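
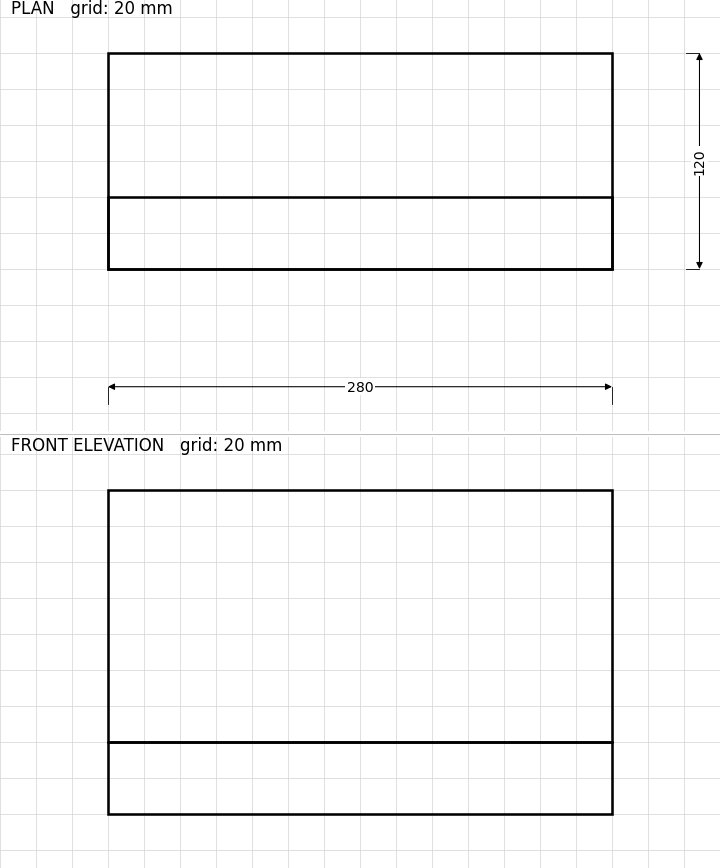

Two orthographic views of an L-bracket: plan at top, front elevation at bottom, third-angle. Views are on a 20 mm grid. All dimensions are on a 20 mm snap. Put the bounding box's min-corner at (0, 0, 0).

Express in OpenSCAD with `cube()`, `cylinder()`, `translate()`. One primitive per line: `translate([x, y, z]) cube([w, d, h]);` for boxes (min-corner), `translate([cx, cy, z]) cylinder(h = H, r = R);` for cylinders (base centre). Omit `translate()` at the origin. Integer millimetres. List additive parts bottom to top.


cube([280, 120, 40]);
translate([0, 0, 40]) cube([280, 40, 140]);


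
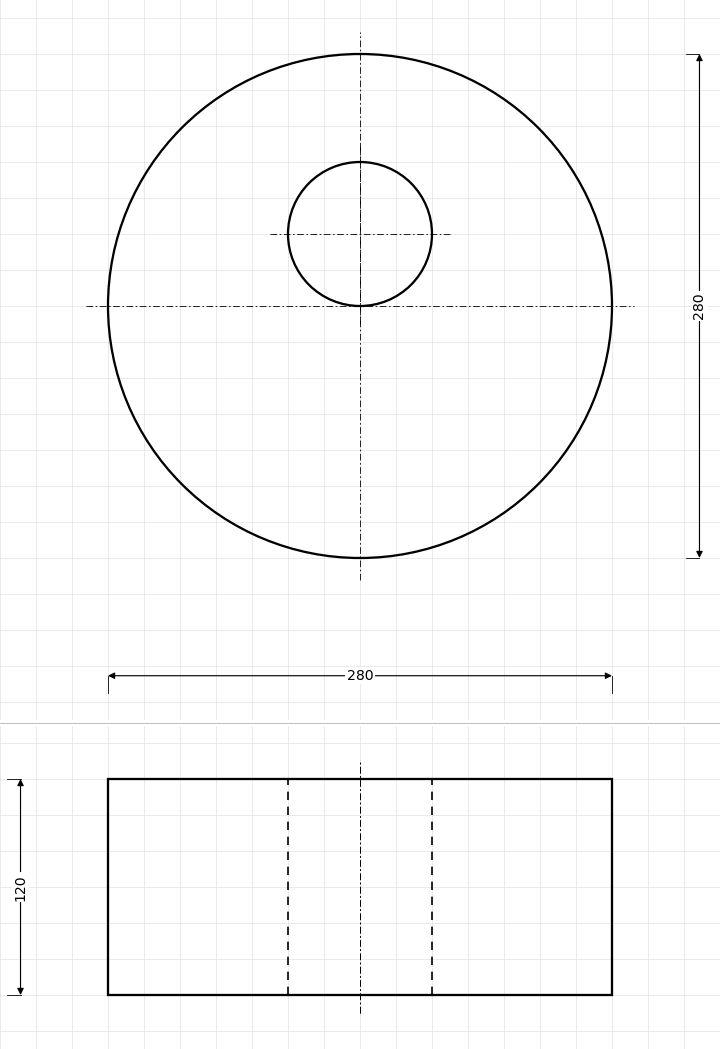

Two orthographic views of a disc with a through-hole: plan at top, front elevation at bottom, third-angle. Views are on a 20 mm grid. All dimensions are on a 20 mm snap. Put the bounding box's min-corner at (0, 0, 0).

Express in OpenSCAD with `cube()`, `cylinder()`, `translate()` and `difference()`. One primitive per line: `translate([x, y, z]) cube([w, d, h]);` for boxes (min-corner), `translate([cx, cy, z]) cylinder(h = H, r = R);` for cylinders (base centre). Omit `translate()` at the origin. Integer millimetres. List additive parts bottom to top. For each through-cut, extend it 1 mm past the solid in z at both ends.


difference() {
  translate([140, 140, 0]) cylinder(h = 120, r = 140);
  translate([140, 180, -1]) cylinder(h = 122, r = 40);
}


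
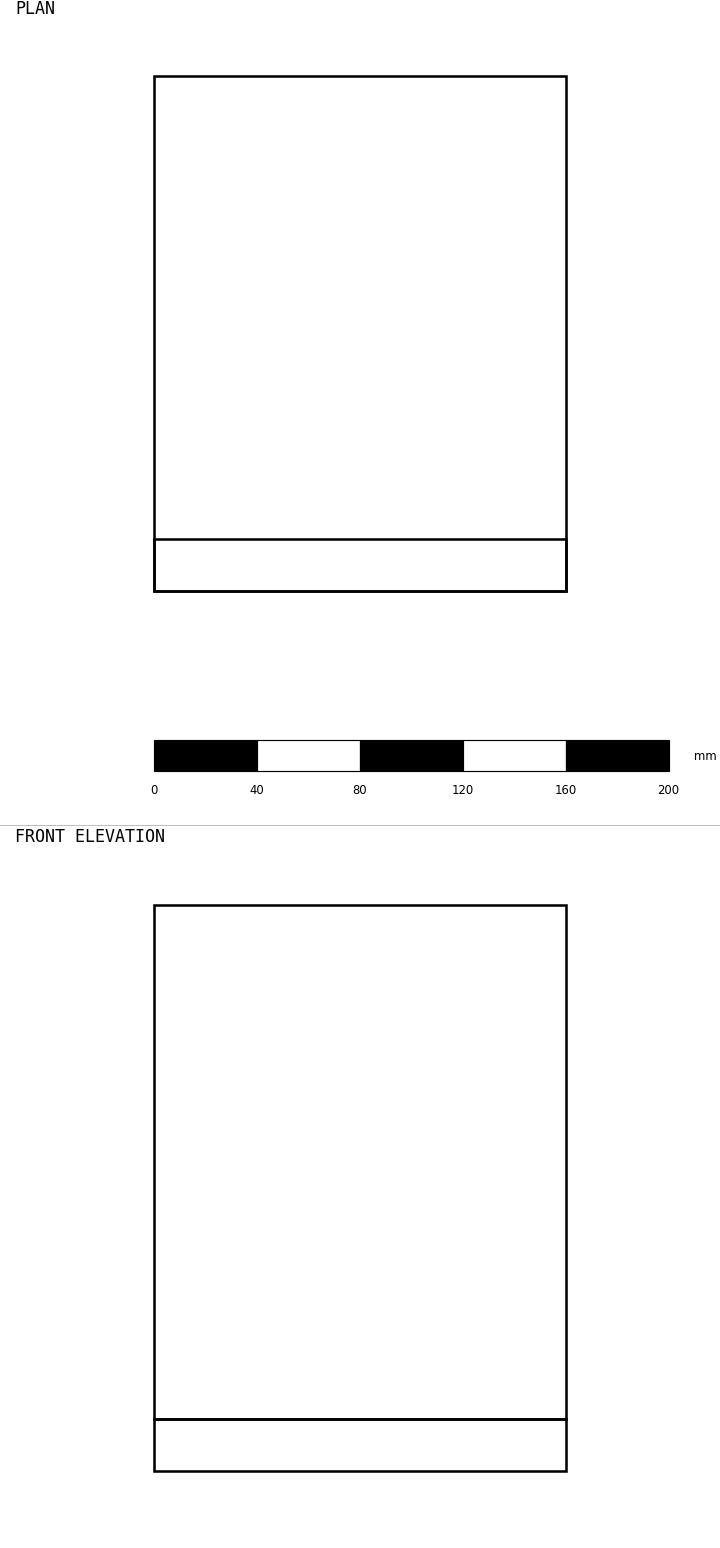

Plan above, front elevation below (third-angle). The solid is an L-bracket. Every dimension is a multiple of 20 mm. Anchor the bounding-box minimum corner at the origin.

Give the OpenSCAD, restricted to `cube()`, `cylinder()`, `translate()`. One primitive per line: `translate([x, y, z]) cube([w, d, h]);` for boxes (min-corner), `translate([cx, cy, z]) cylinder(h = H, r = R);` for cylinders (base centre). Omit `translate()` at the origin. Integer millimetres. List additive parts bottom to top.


cube([160, 200, 20]);
translate([0, 0, 20]) cube([160, 20, 200]);


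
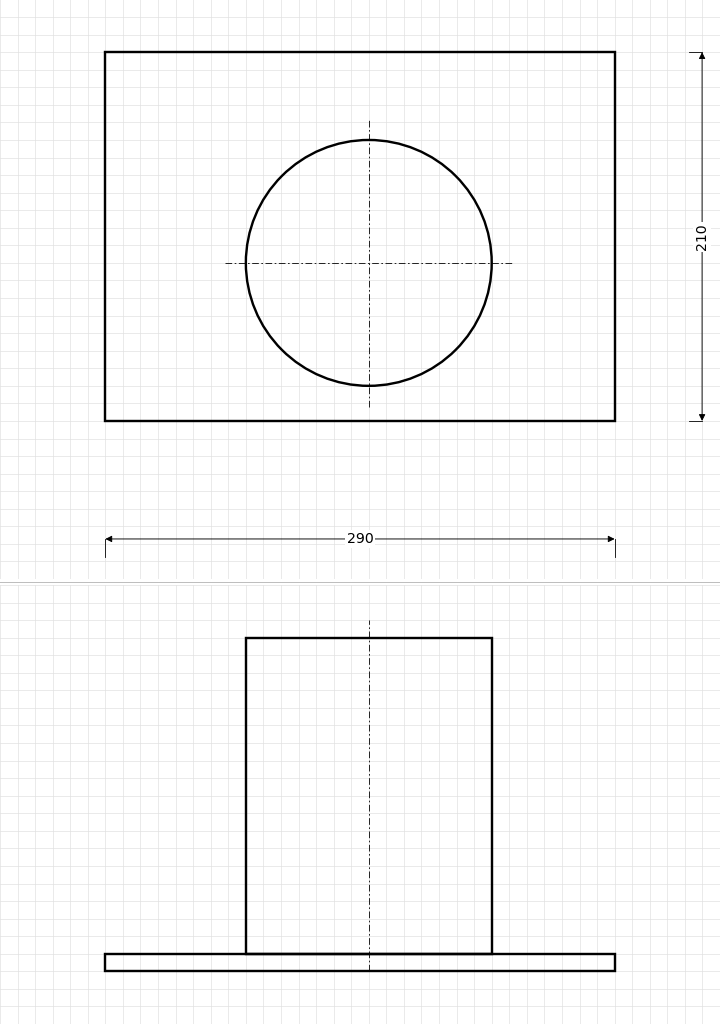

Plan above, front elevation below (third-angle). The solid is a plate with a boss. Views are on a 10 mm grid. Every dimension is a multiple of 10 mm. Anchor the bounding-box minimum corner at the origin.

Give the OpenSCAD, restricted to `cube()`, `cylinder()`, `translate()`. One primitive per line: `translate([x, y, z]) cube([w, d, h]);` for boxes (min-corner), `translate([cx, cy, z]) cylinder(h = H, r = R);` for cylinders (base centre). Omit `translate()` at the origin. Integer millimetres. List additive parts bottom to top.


cube([290, 210, 10]);
translate([150, 90, 10]) cylinder(h = 180, r = 70);


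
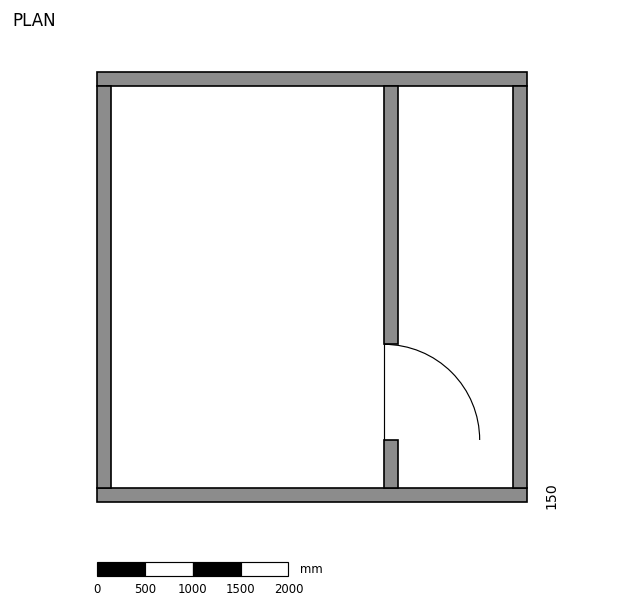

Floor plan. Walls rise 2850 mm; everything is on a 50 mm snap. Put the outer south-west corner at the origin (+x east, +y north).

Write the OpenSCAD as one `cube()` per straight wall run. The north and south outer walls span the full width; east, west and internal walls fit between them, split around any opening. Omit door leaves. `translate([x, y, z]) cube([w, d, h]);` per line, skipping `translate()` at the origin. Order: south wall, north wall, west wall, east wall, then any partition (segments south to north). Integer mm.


cube([4500, 150, 2850]);
translate([0, 4350, 0]) cube([4500, 150, 2850]);
translate([0, 150, 0]) cube([150, 4200, 2850]);
translate([4350, 150, 0]) cube([150, 4200, 2850]);
translate([3000, 150, 0]) cube([150, 500, 2850]);
translate([3000, 1650, 0]) cube([150, 2700, 2850]);


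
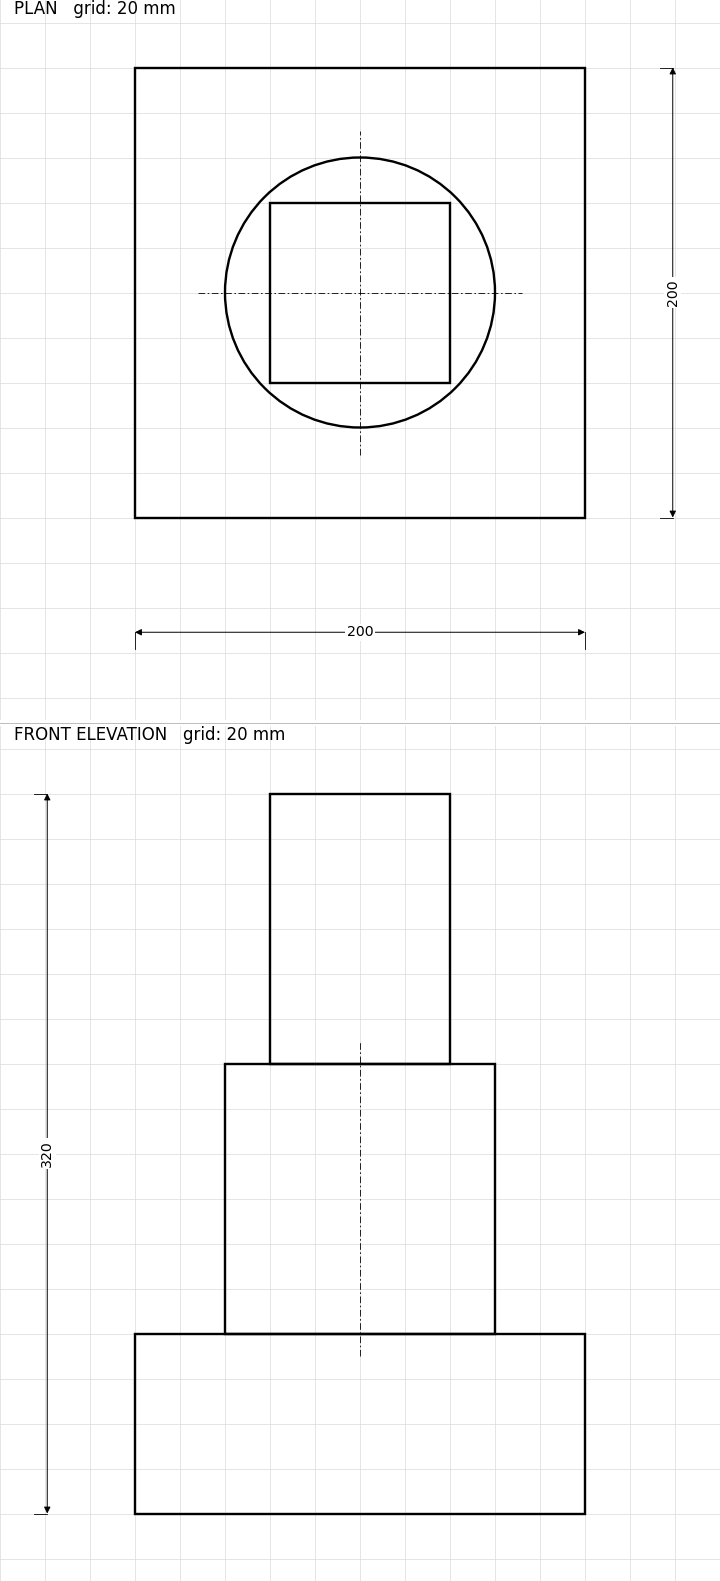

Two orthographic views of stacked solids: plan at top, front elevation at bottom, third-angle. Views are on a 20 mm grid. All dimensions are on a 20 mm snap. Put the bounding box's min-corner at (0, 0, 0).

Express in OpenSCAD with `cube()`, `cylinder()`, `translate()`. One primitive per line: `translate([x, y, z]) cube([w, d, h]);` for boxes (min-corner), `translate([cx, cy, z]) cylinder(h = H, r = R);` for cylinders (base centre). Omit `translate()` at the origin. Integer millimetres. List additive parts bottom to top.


cube([200, 200, 80]);
translate([100, 100, 80]) cylinder(h = 120, r = 60);
translate([60, 60, 200]) cube([80, 80, 120]);


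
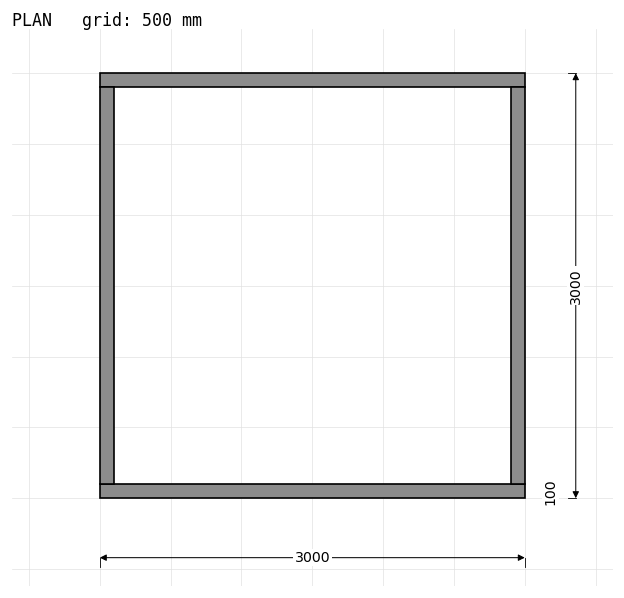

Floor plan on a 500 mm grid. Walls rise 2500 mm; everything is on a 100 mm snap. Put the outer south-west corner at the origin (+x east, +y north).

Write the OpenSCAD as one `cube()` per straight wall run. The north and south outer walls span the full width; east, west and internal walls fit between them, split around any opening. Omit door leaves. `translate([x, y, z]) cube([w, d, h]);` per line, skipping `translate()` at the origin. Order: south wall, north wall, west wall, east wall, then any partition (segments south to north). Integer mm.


cube([3000, 100, 2500]);
translate([0, 2900, 0]) cube([3000, 100, 2500]);
translate([0, 100, 0]) cube([100, 2800, 2500]);
translate([2900, 100, 0]) cube([100, 2800, 2500]);


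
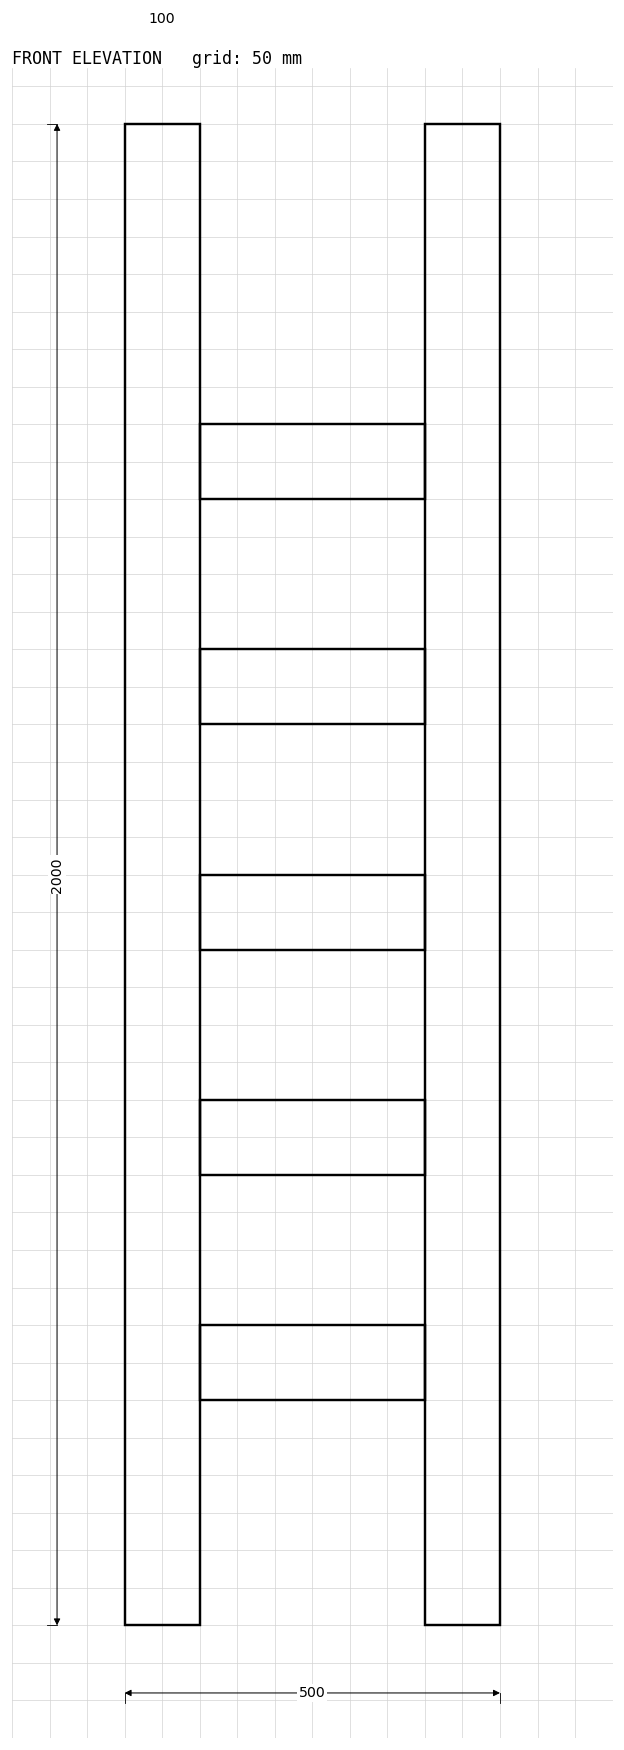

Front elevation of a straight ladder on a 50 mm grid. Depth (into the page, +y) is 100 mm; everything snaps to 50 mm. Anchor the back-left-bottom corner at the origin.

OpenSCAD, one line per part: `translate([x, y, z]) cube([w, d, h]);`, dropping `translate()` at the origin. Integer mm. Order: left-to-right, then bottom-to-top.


cube([100, 100, 2000]);
translate([100, 0, 300]) cube([300, 100, 100]);
translate([100, 0, 600]) cube([300, 100, 100]);
translate([100, 0, 900]) cube([300, 100, 100]);
translate([100, 0, 1200]) cube([300, 100, 100]);
translate([100, 0, 1500]) cube([300, 100, 100]);
translate([400, 0, 0]) cube([100, 100, 2000]);


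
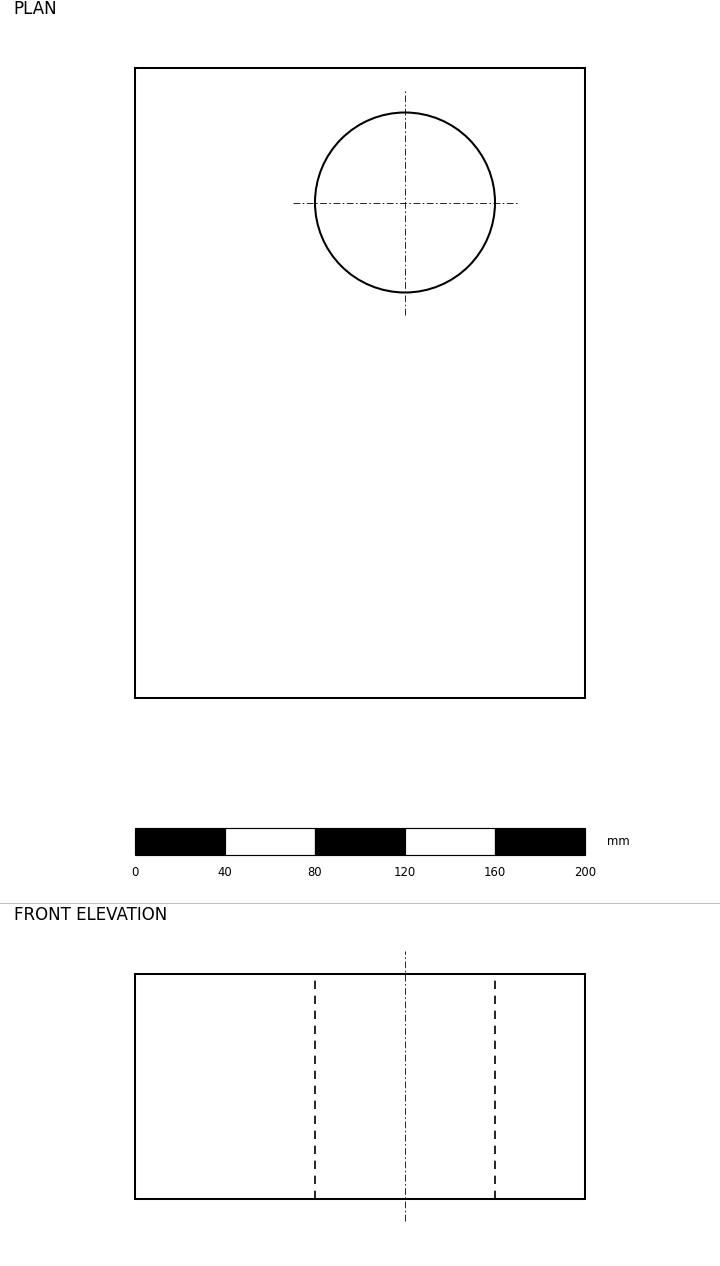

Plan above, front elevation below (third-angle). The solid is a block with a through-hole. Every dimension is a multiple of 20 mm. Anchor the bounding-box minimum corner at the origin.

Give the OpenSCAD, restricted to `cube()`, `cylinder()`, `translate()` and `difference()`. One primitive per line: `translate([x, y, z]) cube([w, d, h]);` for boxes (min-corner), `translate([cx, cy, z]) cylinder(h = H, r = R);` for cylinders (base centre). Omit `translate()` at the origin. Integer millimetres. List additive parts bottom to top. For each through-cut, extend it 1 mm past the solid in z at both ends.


difference() {
  cube([200, 280, 100]);
  translate([120, 220, -1]) cylinder(h = 102, r = 40);
}


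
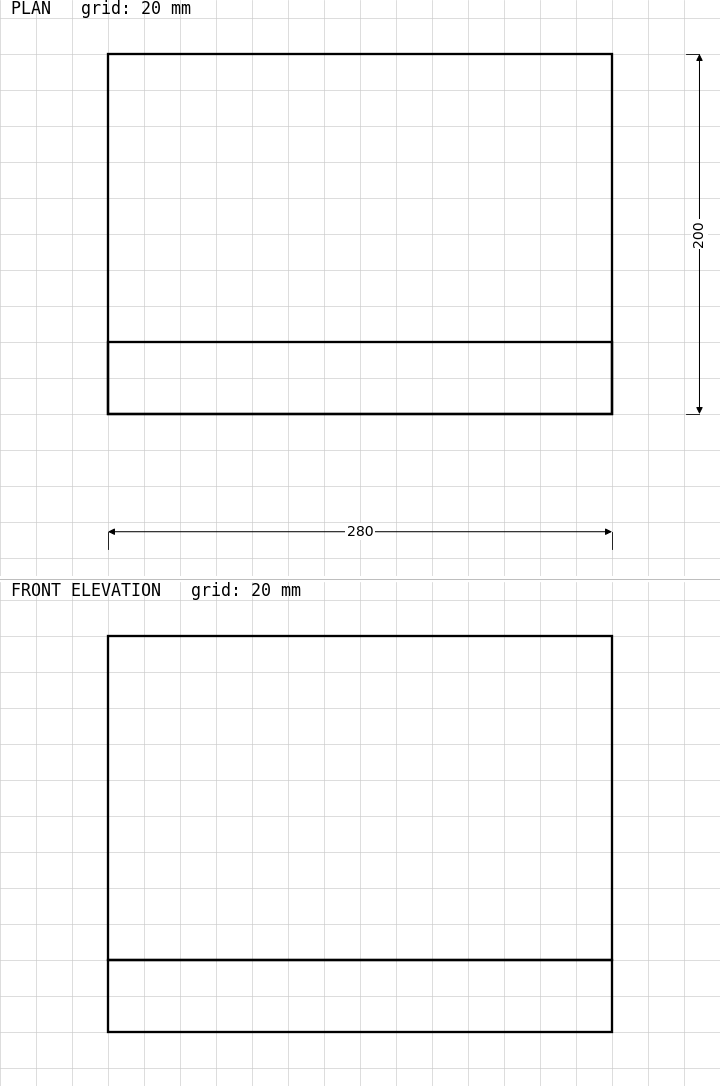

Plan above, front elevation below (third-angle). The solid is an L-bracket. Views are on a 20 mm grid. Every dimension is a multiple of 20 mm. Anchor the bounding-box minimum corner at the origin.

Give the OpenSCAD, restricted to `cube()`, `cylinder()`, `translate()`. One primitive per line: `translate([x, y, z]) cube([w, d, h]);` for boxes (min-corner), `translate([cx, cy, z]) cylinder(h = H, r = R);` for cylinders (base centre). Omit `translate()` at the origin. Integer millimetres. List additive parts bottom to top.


cube([280, 200, 40]);
translate([0, 0, 40]) cube([280, 40, 180]);


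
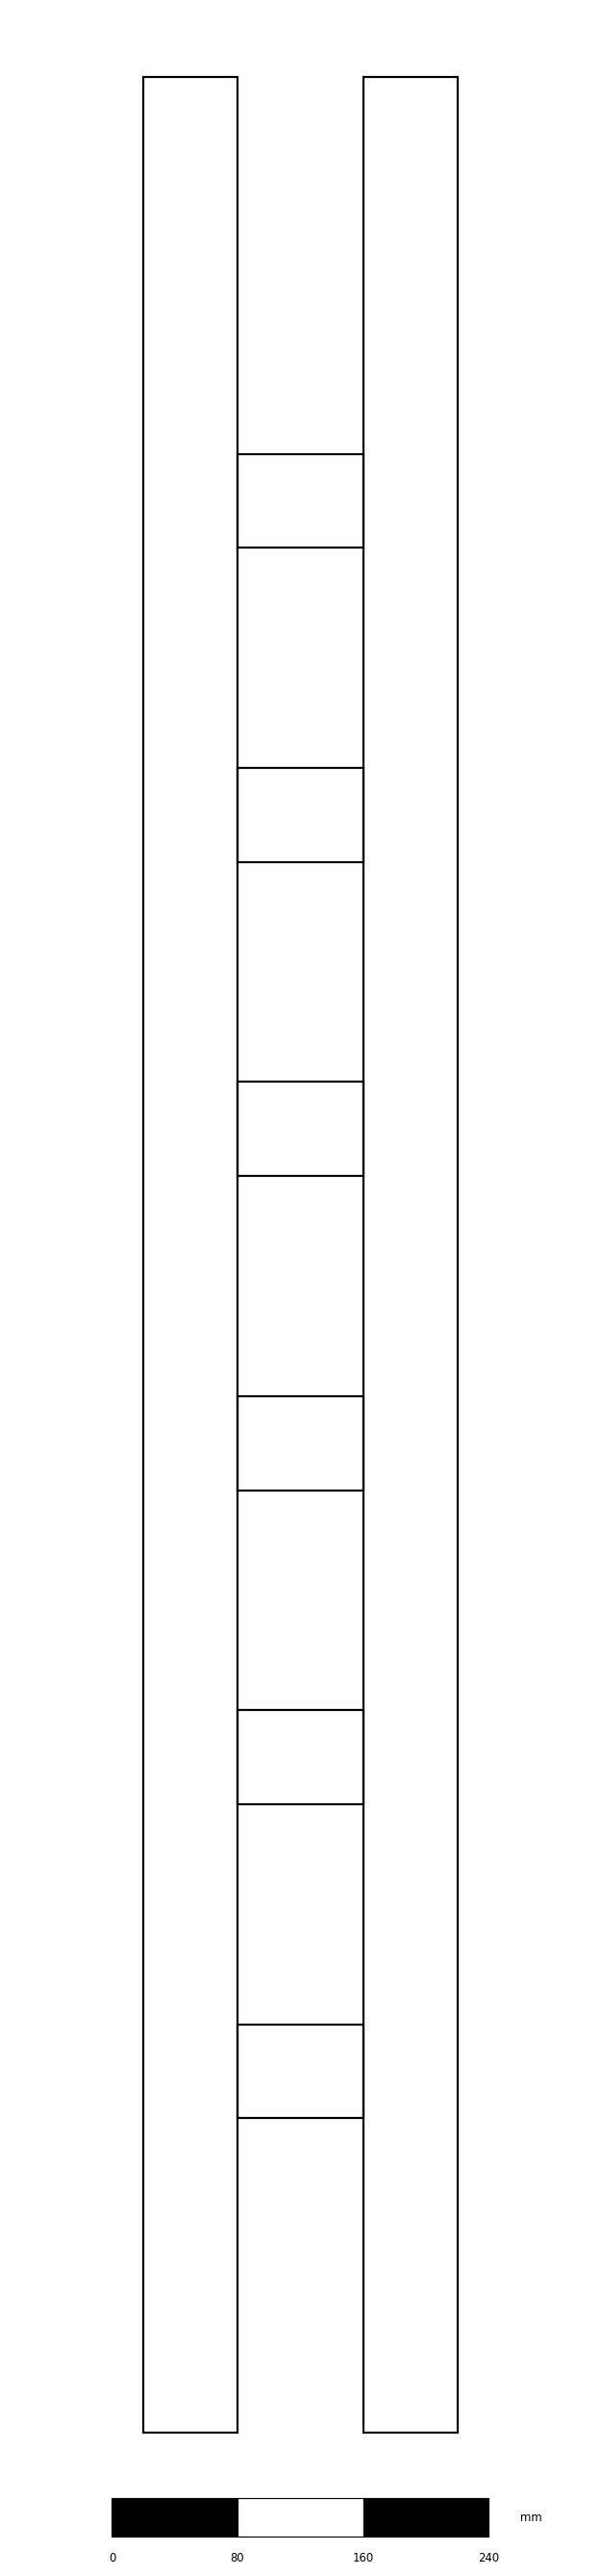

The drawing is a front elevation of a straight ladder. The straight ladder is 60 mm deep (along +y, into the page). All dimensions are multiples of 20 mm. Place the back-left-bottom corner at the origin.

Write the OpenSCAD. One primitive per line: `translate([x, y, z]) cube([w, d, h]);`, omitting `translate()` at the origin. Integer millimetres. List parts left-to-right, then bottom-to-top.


cube([60, 60, 1500]);
translate([60, 0, 200]) cube([80, 60, 60]);
translate([60, 0, 400]) cube([80, 60, 60]);
translate([60, 0, 600]) cube([80, 60, 60]);
translate([60, 0, 800]) cube([80, 60, 60]);
translate([60, 0, 1000]) cube([80, 60, 60]);
translate([60, 0, 1200]) cube([80, 60, 60]);
translate([140, 0, 0]) cube([60, 60, 1500]);


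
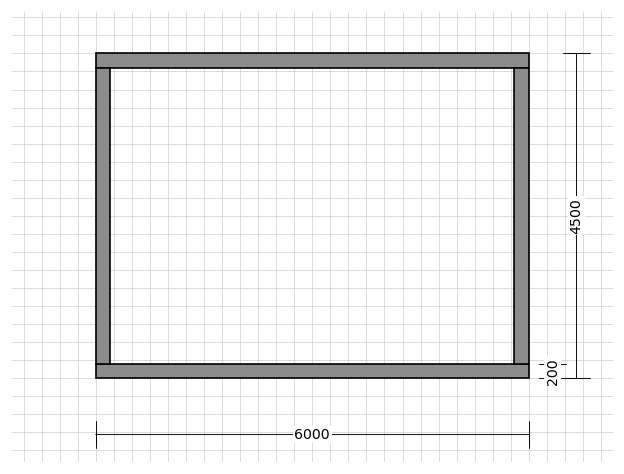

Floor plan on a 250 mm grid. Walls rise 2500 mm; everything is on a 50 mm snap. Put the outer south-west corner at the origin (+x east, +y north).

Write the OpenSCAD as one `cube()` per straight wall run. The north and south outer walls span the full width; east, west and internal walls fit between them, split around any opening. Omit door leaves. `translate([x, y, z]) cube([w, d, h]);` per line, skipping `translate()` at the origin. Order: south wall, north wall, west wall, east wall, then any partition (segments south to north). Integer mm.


cube([6000, 200, 2500]);
translate([0, 4300, 0]) cube([6000, 200, 2500]);
translate([0, 200, 0]) cube([200, 4100, 2500]);
translate([5800, 200, 0]) cube([200, 4100, 2500]);


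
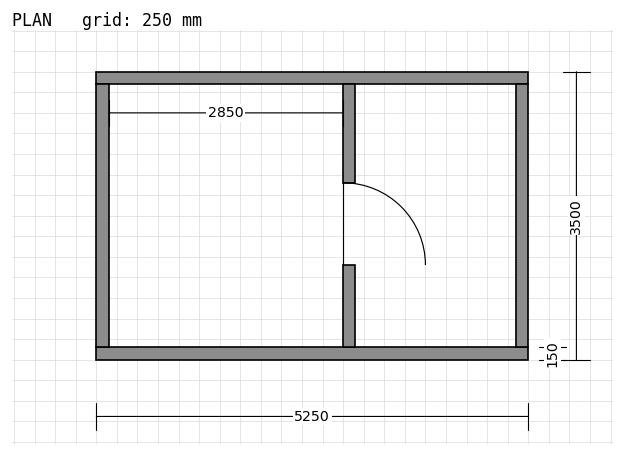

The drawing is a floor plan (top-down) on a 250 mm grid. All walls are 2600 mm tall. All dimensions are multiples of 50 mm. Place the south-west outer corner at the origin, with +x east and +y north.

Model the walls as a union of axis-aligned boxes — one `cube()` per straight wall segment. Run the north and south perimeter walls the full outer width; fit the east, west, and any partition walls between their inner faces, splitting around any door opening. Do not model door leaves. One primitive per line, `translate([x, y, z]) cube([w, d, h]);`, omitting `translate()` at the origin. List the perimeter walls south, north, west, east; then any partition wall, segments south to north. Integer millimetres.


cube([5250, 150, 2600]);
translate([0, 3350, 0]) cube([5250, 150, 2600]);
translate([0, 150, 0]) cube([150, 3200, 2600]);
translate([5100, 150, 0]) cube([150, 3200, 2600]);
translate([3000, 150, 0]) cube([150, 1000, 2600]);
translate([3000, 2150, 0]) cube([150, 1200, 2600]);


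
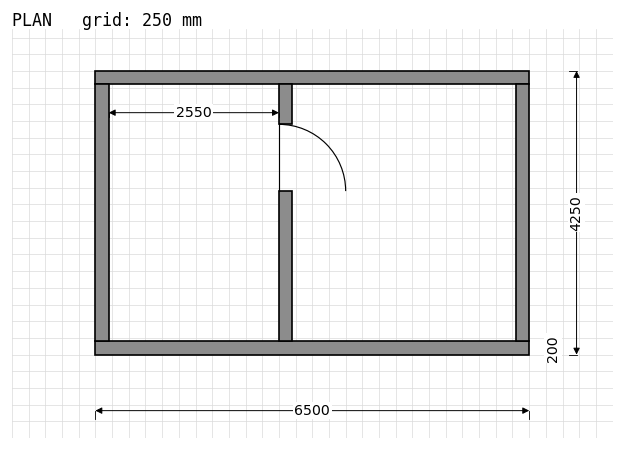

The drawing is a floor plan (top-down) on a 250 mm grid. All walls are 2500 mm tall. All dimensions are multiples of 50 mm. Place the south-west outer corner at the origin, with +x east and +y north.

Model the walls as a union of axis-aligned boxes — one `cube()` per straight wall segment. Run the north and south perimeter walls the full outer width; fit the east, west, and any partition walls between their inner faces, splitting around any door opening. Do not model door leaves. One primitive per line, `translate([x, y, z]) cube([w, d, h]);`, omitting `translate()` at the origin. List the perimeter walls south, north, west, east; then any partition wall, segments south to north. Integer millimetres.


cube([6500, 200, 2500]);
translate([0, 4050, 0]) cube([6500, 200, 2500]);
translate([0, 200, 0]) cube([200, 3850, 2500]);
translate([6300, 200, 0]) cube([200, 3850, 2500]);
translate([2750, 200, 0]) cube([200, 2250, 2500]);
translate([2750, 3450, 0]) cube([200, 600, 2500]);


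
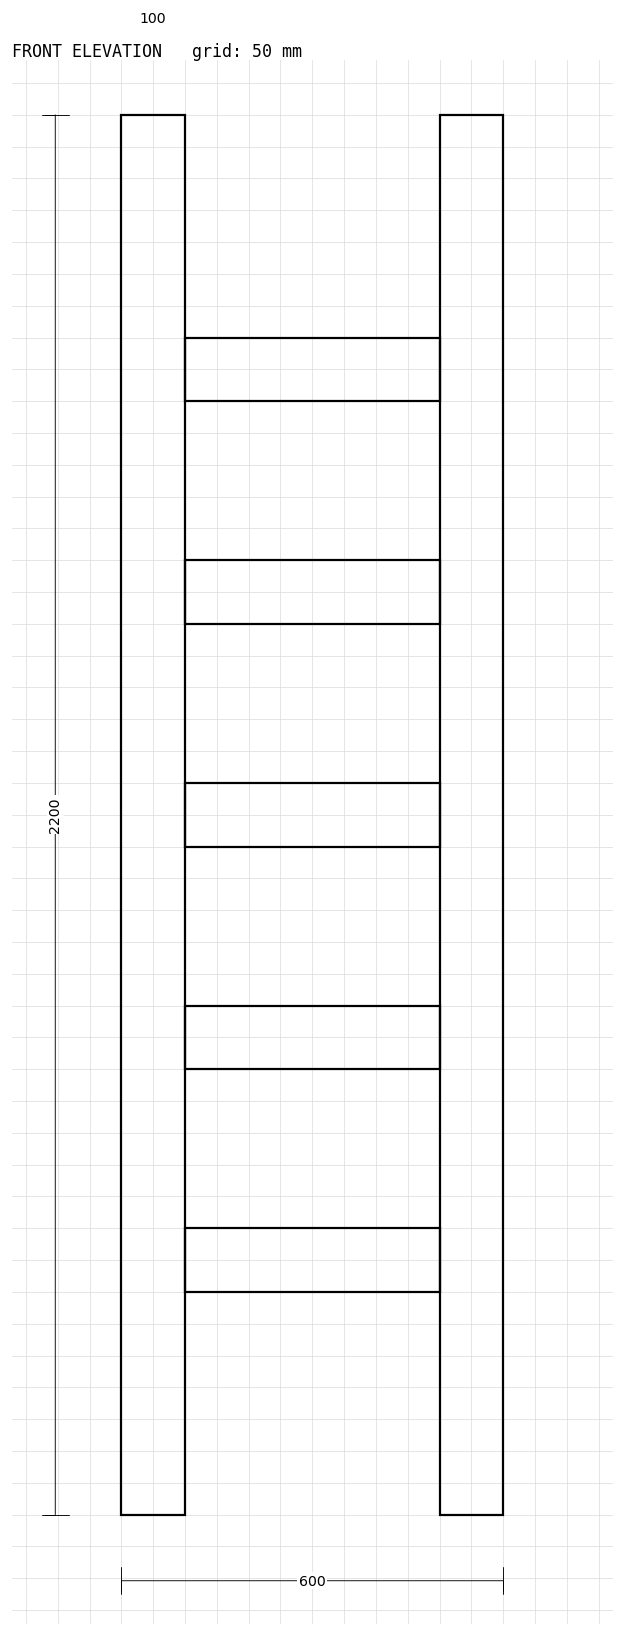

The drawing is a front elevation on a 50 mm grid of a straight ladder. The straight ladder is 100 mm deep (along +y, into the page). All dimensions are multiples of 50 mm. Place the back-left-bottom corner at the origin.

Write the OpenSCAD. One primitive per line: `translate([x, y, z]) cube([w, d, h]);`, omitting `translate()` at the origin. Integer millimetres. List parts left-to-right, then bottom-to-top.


cube([100, 100, 2200]);
translate([100, 0, 350]) cube([400, 100, 100]);
translate([100, 0, 700]) cube([400, 100, 100]);
translate([100, 0, 1050]) cube([400, 100, 100]);
translate([100, 0, 1400]) cube([400, 100, 100]);
translate([100, 0, 1750]) cube([400, 100, 100]);
translate([500, 0, 0]) cube([100, 100, 2200]);


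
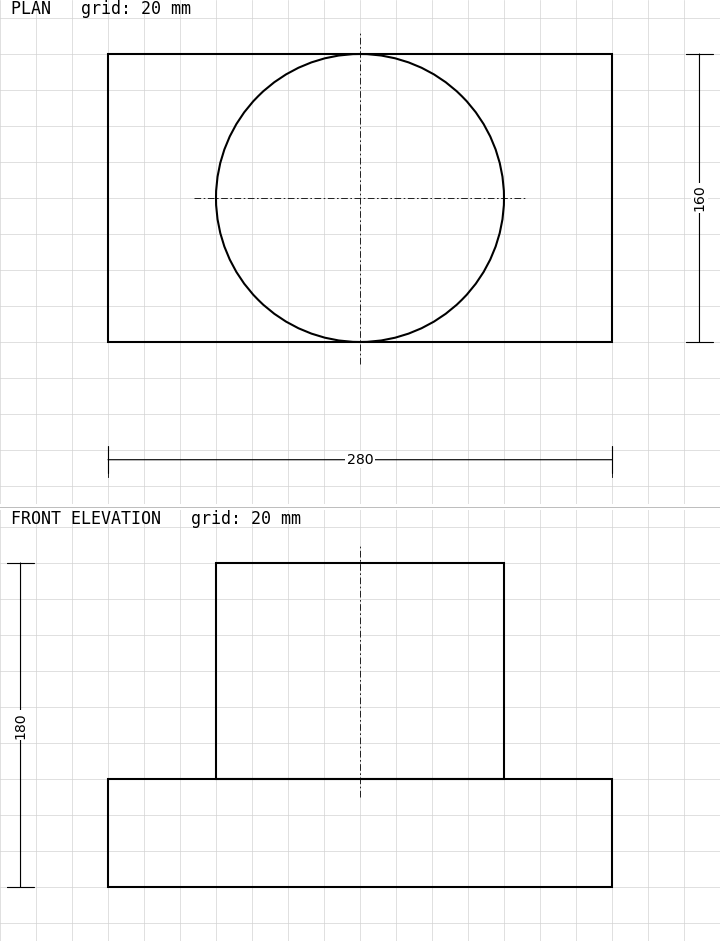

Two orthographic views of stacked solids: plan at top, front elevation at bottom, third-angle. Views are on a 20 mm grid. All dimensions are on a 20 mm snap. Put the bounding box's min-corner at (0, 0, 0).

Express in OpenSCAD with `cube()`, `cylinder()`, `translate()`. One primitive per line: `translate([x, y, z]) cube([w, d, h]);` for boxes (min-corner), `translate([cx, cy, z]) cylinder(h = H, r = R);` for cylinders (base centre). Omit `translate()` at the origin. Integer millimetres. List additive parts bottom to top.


cube([280, 160, 60]);
translate([140, 80, 60]) cylinder(h = 120, r = 80);


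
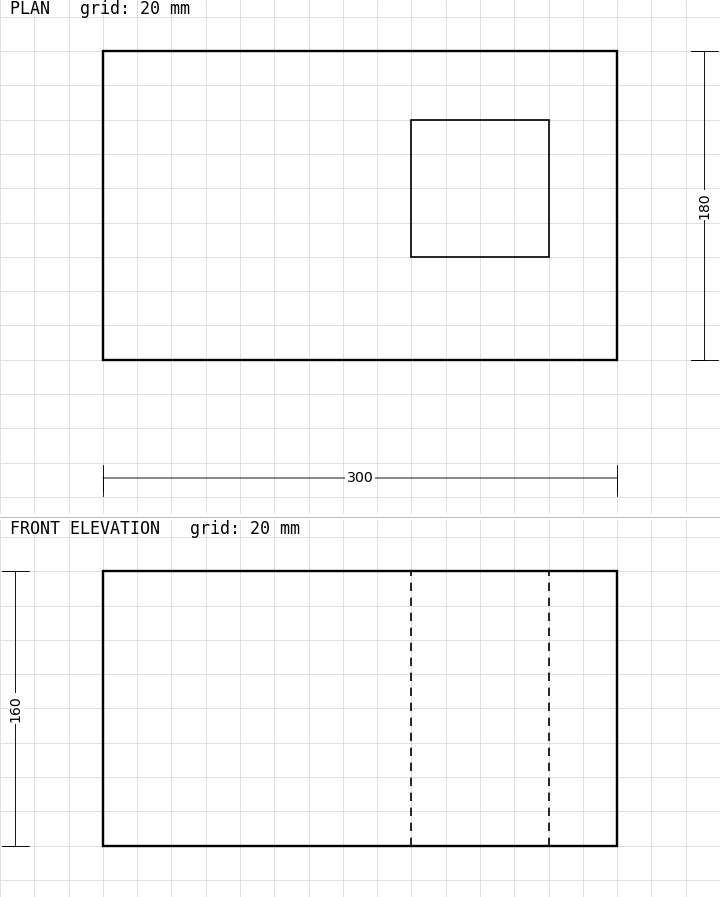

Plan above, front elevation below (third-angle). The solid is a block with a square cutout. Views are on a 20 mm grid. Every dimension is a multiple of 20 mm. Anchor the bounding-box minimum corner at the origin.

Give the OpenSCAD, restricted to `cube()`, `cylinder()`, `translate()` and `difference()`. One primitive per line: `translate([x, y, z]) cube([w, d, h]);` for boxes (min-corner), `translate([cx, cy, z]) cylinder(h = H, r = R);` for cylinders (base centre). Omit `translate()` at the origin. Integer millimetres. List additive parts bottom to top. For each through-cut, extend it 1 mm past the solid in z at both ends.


difference() {
  cube([300, 180, 160]);
  translate([180, 60, -1]) cube([80, 80, 162]);
}


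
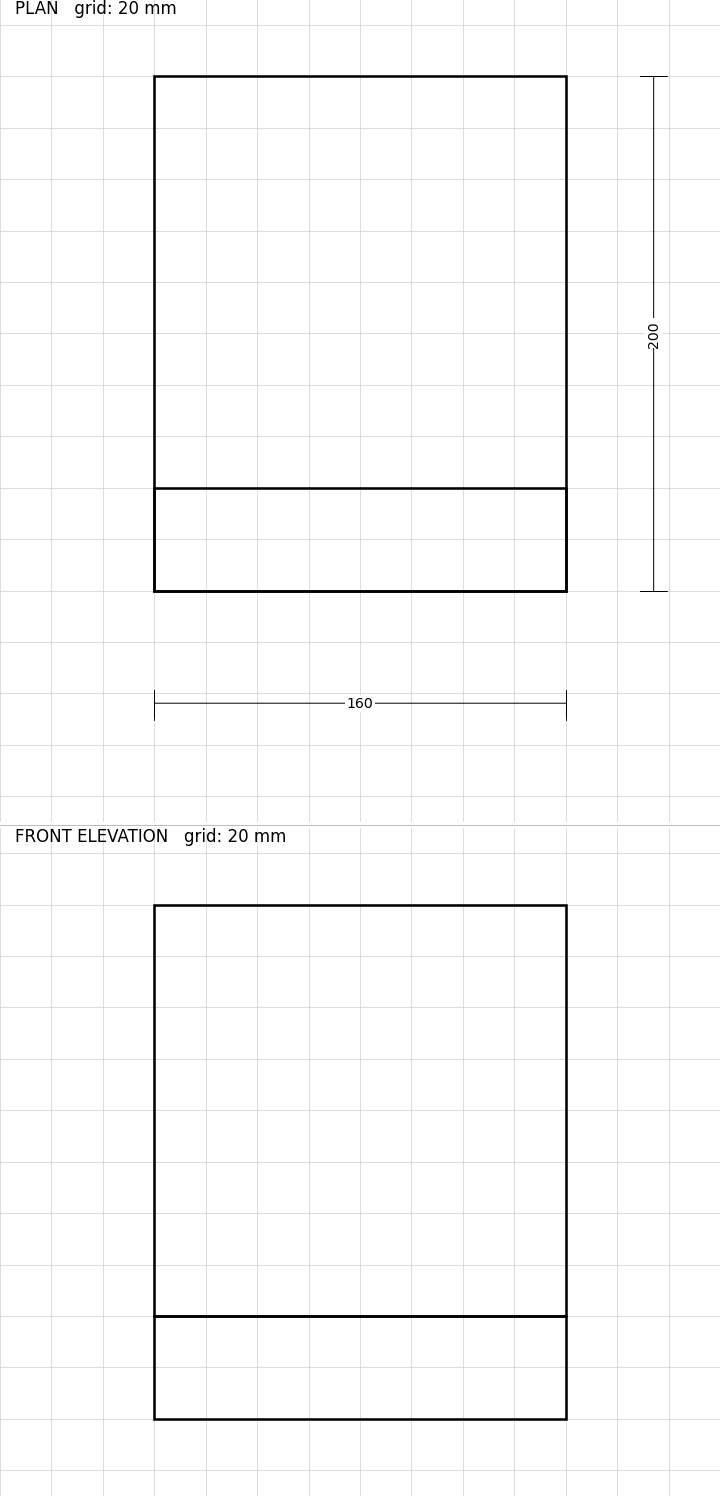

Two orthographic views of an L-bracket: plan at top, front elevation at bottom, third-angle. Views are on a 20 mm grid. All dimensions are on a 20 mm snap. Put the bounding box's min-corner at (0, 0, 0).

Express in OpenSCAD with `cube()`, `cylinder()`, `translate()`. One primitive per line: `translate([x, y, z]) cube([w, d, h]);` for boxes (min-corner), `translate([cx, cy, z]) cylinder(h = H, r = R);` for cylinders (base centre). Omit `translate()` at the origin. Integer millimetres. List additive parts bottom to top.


cube([160, 200, 40]);
translate([0, 0, 40]) cube([160, 40, 160]);


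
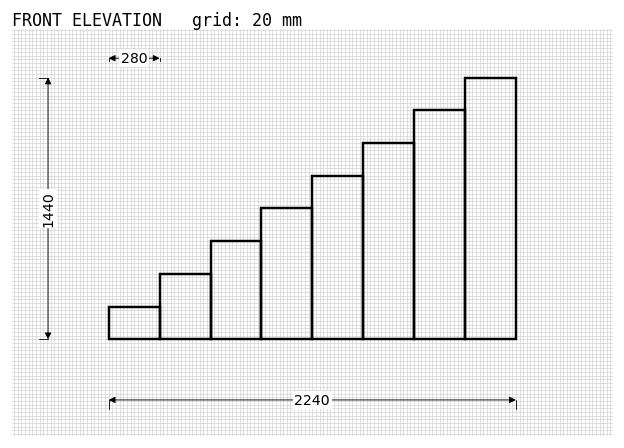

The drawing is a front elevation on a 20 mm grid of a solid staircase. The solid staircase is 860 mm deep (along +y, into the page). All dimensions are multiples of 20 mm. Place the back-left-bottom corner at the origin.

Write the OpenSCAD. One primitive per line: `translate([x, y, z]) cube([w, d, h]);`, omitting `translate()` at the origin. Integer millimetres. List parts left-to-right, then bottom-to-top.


cube([280, 860, 180]);
translate([280, 0, 0]) cube([280, 860, 360]);
translate([560, 0, 0]) cube([280, 860, 540]);
translate([840, 0, 0]) cube([280, 860, 720]);
translate([1120, 0, 0]) cube([280, 860, 900]);
translate([1400, 0, 0]) cube([280, 860, 1080]);
translate([1680, 0, 0]) cube([280, 860, 1260]);
translate([1960, 0, 0]) cube([280, 860, 1440]);


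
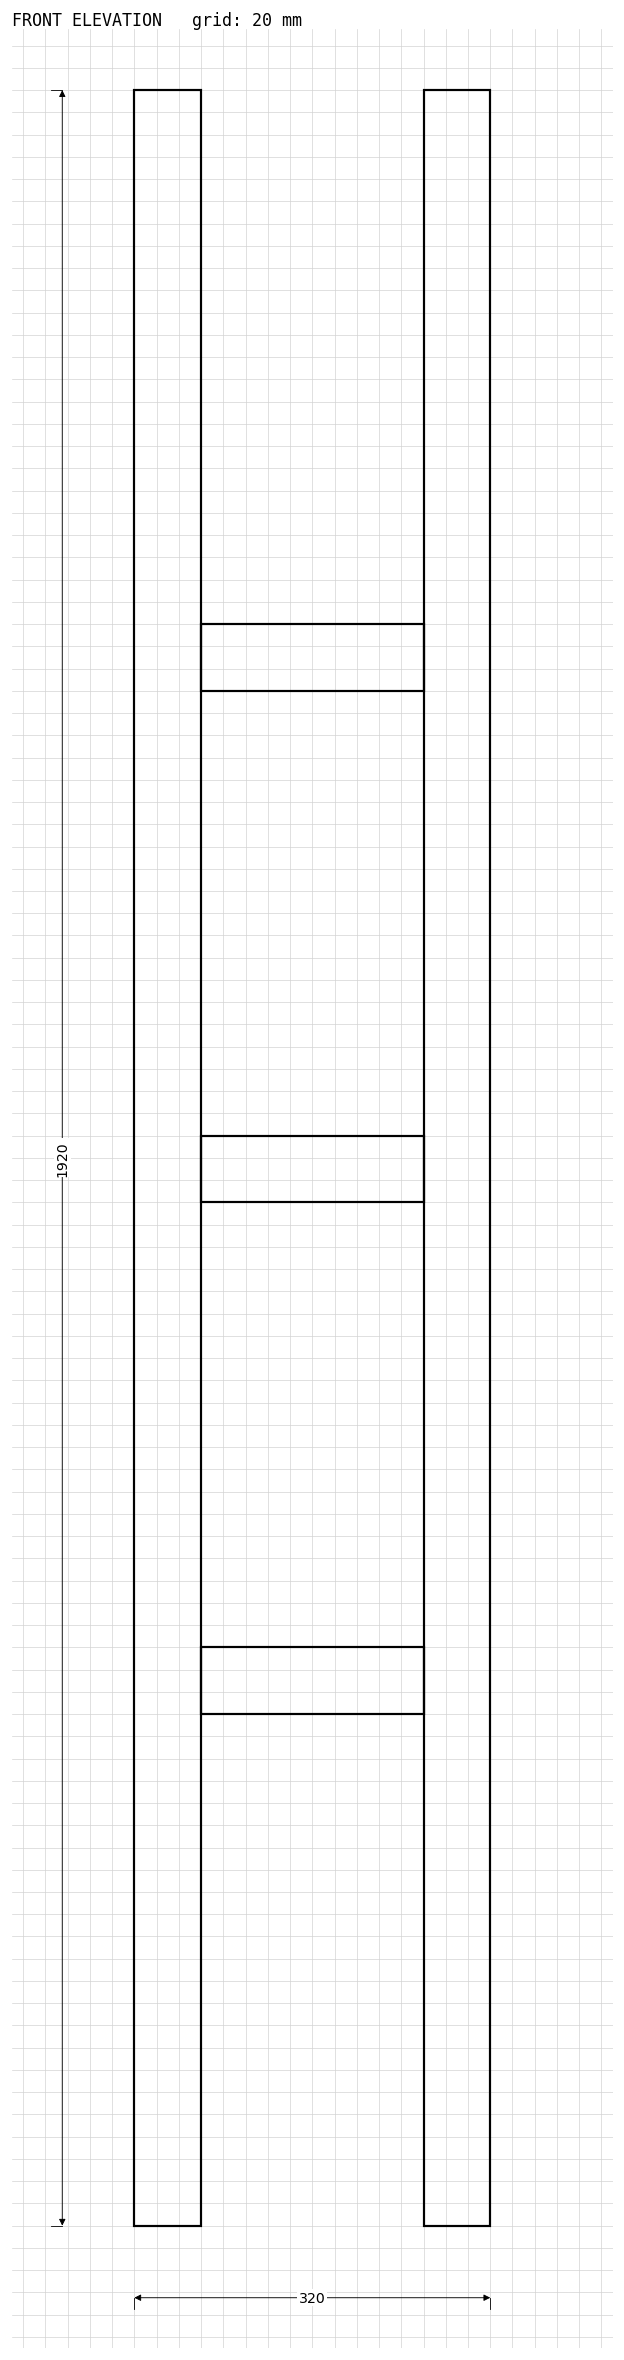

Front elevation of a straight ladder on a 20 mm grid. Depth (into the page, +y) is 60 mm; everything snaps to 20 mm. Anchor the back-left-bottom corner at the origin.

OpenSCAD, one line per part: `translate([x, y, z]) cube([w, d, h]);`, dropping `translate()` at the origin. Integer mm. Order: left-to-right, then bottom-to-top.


cube([60, 60, 1920]);
translate([60, 0, 460]) cube([200, 60, 60]);
translate([60, 0, 920]) cube([200, 60, 60]);
translate([60, 0, 1380]) cube([200, 60, 60]);
translate([260, 0, 0]) cube([60, 60, 1920]);


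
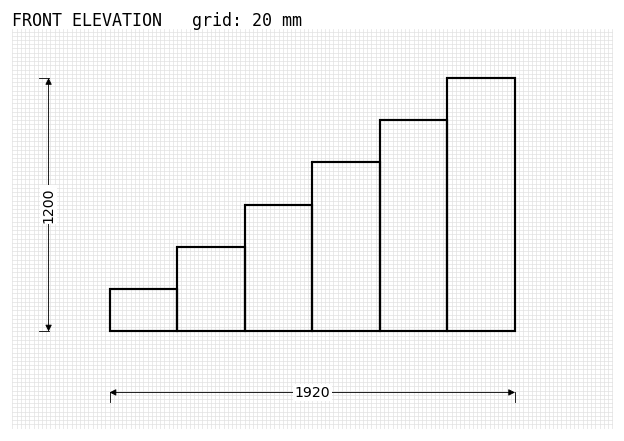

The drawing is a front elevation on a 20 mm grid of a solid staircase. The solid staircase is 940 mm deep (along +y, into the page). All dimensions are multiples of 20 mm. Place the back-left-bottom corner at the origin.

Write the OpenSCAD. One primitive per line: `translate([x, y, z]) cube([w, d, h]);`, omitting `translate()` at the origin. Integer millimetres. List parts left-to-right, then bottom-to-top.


cube([320, 940, 200]);
translate([320, 0, 0]) cube([320, 940, 400]);
translate([640, 0, 0]) cube([320, 940, 600]);
translate([960, 0, 0]) cube([320, 940, 800]);
translate([1280, 0, 0]) cube([320, 940, 1000]);
translate([1600, 0, 0]) cube([320, 940, 1200]);


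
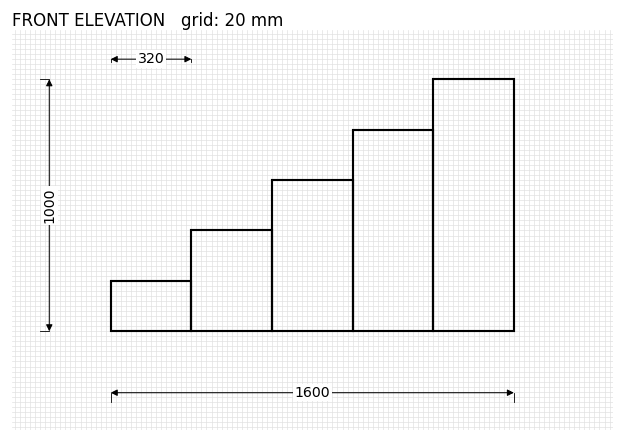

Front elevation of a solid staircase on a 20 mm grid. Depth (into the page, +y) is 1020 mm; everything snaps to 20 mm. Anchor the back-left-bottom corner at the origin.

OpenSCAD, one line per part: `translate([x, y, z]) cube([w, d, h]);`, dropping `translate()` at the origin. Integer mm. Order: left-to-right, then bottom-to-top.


cube([320, 1020, 200]);
translate([320, 0, 0]) cube([320, 1020, 400]);
translate([640, 0, 0]) cube([320, 1020, 600]);
translate([960, 0, 0]) cube([320, 1020, 800]);
translate([1280, 0, 0]) cube([320, 1020, 1000]);


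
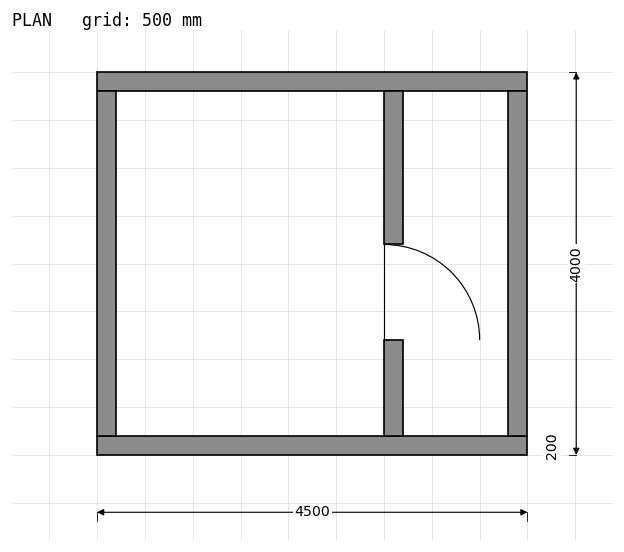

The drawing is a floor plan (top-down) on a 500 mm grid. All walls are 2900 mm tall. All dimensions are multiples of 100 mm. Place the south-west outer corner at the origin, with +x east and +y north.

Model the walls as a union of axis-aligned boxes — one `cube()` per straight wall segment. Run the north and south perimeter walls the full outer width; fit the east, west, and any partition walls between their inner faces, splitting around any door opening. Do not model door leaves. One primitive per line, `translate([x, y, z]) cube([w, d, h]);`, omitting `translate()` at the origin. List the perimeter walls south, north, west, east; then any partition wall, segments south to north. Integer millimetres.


cube([4500, 200, 2900]);
translate([0, 3800, 0]) cube([4500, 200, 2900]);
translate([0, 200, 0]) cube([200, 3600, 2900]);
translate([4300, 200, 0]) cube([200, 3600, 2900]);
translate([3000, 200, 0]) cube([200, 1000, 2900]);
translate([3000, 2200, 0]) cube([200, 1600, 2900]);


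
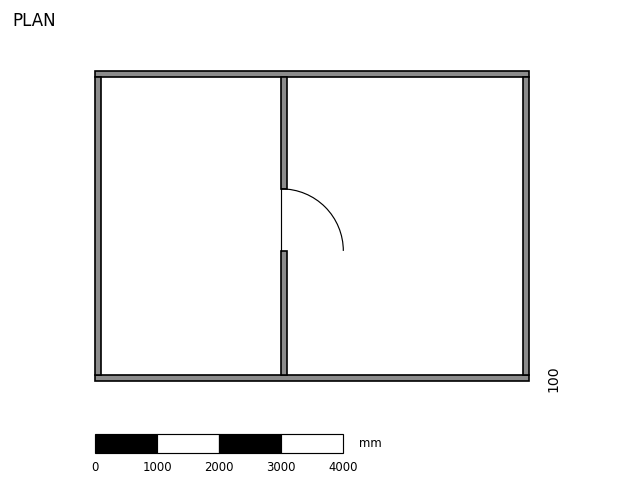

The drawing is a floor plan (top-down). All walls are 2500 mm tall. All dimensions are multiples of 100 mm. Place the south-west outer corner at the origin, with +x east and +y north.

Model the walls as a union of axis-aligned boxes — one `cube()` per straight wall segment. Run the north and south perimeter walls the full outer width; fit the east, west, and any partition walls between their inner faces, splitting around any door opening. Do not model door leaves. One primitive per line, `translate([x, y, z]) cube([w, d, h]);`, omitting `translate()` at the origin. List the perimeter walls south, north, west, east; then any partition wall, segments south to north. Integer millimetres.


cube([7000, 100, 2500]);
translate([0, 4900, 0]) cube([7000, 100, 2500]);
translate([0, 100, 0]) cube([100, 4800, 2500]);
translate([6900, 100, 0]) cube([100, 4800, 2500]);
translate([3000, 100, 0]) cube([100, 2000, 2500]);
translate([3000, 3100, 0]) cube([100, 1800, 2500]);


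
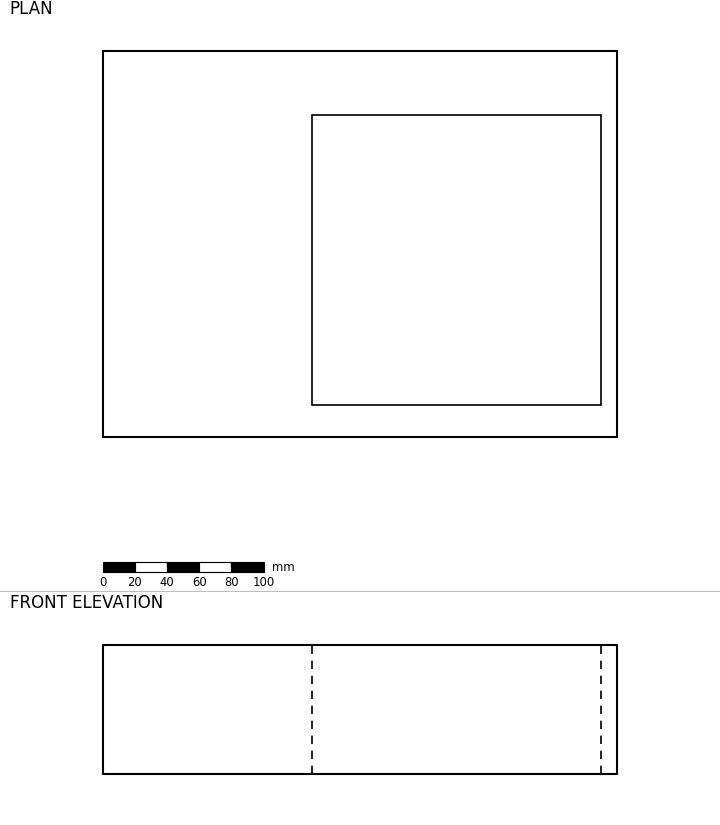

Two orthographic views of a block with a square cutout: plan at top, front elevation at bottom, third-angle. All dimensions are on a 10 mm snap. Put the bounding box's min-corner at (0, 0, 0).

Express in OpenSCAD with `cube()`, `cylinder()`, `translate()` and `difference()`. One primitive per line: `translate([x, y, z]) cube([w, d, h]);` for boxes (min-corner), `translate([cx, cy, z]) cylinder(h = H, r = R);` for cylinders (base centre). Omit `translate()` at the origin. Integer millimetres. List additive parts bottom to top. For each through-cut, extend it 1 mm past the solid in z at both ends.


difference() {
  cube([320, 240, 80]);
  translate([130, 20, -1]) cube([180, 180, 82]);
}


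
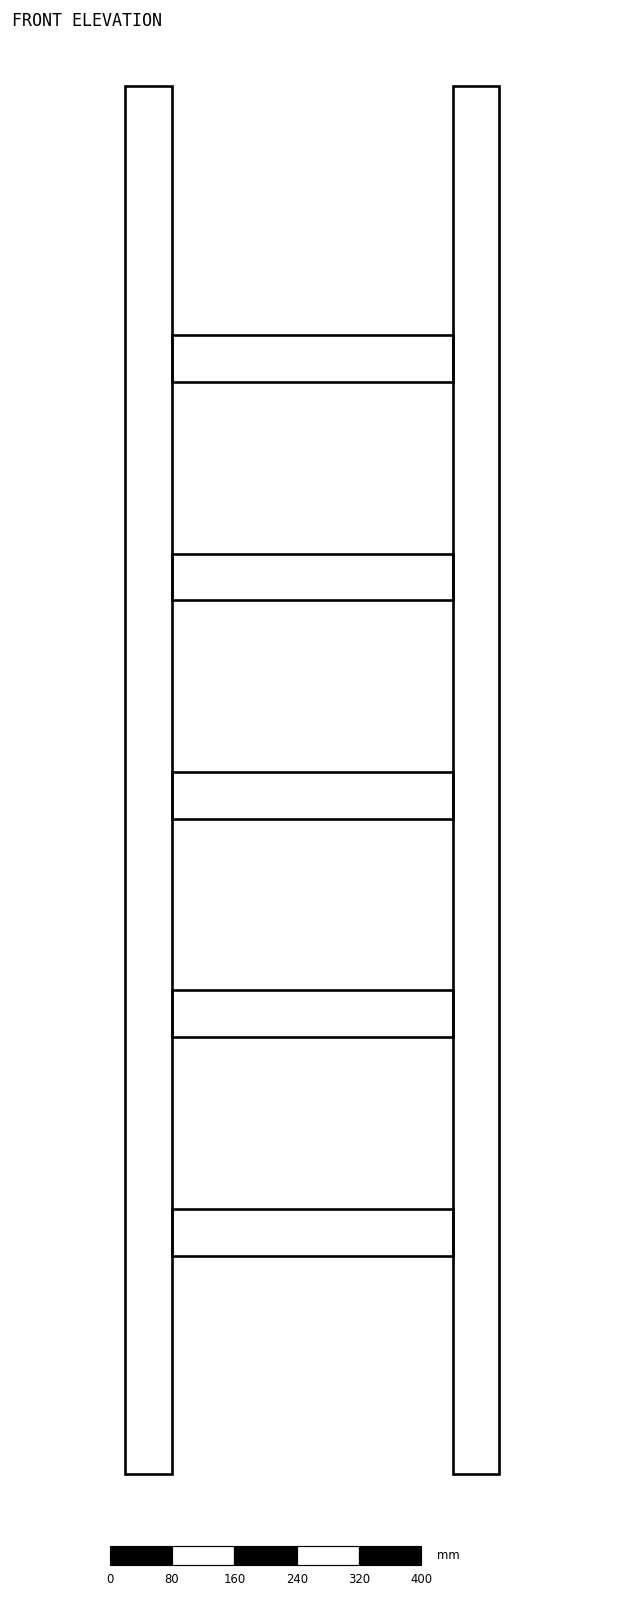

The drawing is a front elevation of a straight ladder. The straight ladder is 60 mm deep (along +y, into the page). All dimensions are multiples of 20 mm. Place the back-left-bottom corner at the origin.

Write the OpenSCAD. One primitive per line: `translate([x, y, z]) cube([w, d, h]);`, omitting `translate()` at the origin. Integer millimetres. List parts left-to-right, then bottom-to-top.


cube([60, 60, 1780]);
translate([60, 0, 280]) cube([360, 60, 60]);
translate([60, 0, 560]) cube([360, 60, 60]);
translate([60, 0, 840]) cube([360, 60, 60]);
translate([60, 0, 1120]) cube([360, 60, 60]);
translate([60, 0, 1400]) cube([360, 60, 60]);
translate([420, 0, 0]) cube([60, 60, 1780]);


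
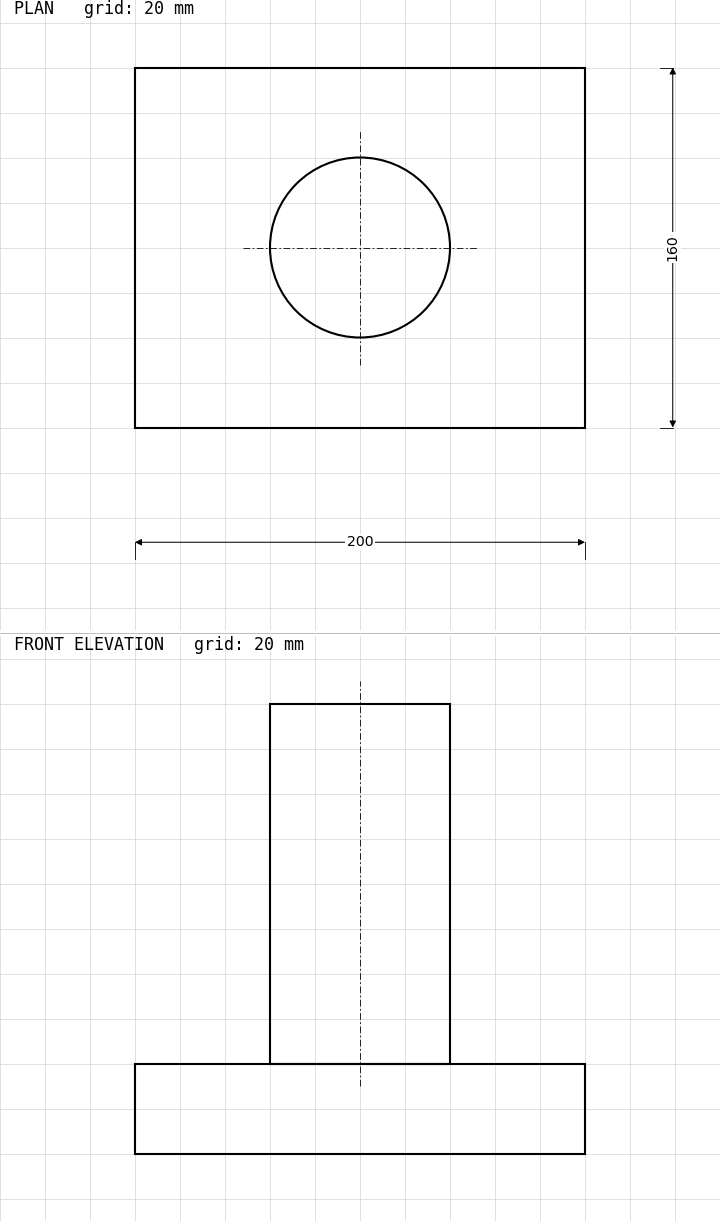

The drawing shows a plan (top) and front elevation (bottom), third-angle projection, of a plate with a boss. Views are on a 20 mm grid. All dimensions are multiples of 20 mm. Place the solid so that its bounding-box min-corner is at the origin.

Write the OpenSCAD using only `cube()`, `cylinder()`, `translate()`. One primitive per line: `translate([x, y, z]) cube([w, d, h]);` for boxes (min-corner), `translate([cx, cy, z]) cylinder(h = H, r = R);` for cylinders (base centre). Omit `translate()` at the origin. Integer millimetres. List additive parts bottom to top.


cube([200, 160, 40]);
translate([100, 80, 40]) cylinder(h = 160, r = 40);


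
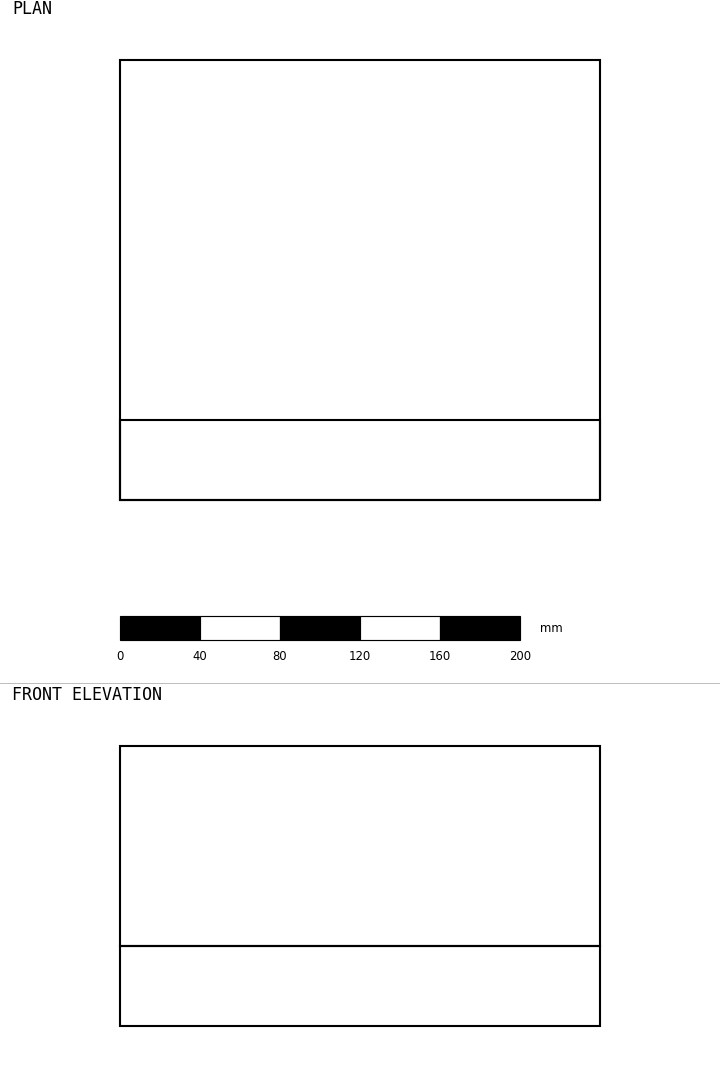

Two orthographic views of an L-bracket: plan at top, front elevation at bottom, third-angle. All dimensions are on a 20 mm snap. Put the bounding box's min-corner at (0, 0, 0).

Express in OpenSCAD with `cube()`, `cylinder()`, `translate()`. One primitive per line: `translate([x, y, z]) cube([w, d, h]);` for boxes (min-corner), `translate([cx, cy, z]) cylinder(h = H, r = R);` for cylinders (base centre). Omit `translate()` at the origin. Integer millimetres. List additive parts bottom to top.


cube([240, 220, 40]);
translate([0, 0, 40]) cube([240, 40, 100]);


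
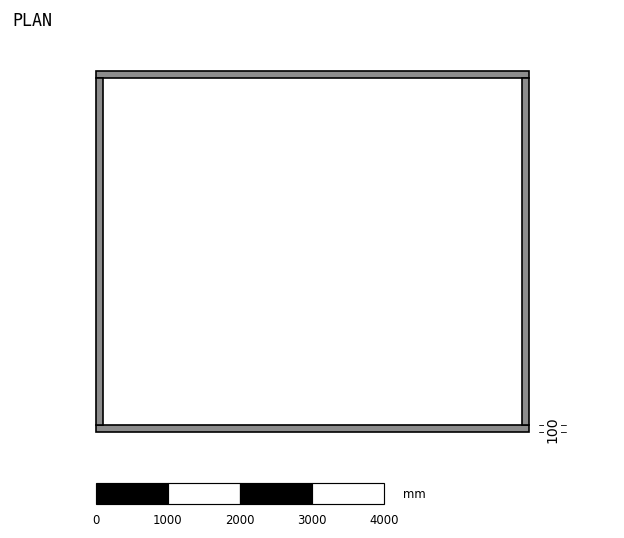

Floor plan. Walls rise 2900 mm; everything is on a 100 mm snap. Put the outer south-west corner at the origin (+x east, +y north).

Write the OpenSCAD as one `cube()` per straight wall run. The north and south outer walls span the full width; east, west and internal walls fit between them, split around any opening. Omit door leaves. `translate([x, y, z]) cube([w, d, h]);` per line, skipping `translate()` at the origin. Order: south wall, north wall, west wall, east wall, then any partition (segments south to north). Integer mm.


cube([6000, 100, 2900]);
translate([0, 4900, 0]) cube([6000, 100, 2900]);
translate([0, 100, 0]) cube([100, 4800, 2900]);
translate([5900, 100, 0]) cube([100, 4800, 2900]);


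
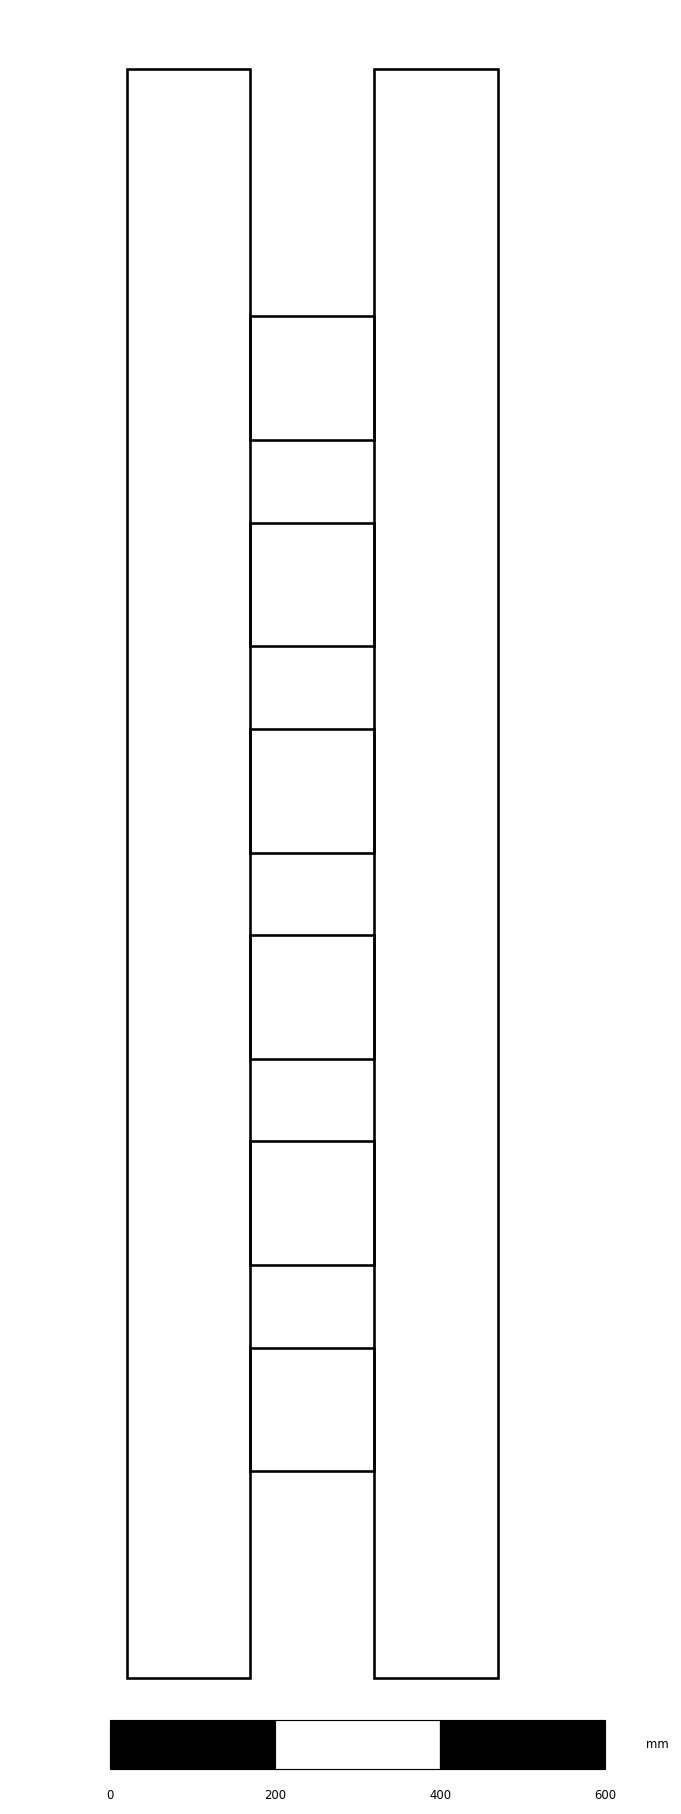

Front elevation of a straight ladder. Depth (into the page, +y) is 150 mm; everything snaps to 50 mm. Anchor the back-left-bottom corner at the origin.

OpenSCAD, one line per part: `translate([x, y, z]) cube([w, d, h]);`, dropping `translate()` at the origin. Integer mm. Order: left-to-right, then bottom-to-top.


cube([150, 150, 1950]);
translate([150, 0, 250]) cube([150, 150, 150]);
translate([150, 0, 500]) cube([150, 150, 150]);
translate([150, 0, 750]) cube([150, 150, 150]);
translate([150, 0, 1000]) cube([150, 150, 150]);
translate([150, 0, 1250]) cube([150, 150, 150]);
translate([150, 0, 1500]) cube([150, 150, 150]);
translate([300, 0, 0]) cube([150, 150, 1950]);


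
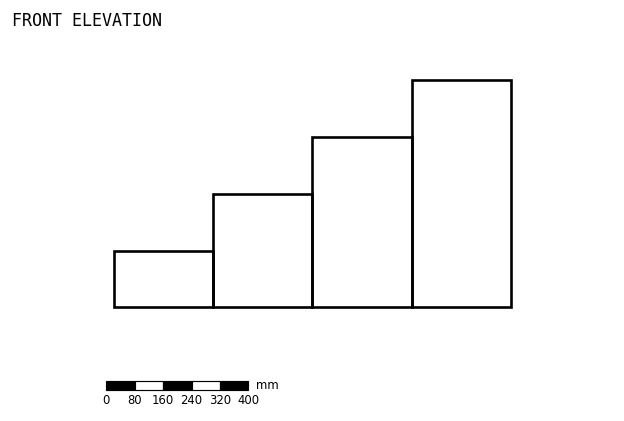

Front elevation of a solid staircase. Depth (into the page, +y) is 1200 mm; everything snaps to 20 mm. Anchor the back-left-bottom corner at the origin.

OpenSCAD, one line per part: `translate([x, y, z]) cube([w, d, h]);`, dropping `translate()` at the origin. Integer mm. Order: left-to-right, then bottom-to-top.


cube([280, 1200, 160]);
translate([280, 0, 0]) cube([280, 1200, 320]);
translate([560, 0, 0]) cube([280, 1200, 480]);
translate([840, 0, 0]) cube([280, 1200, 640]);


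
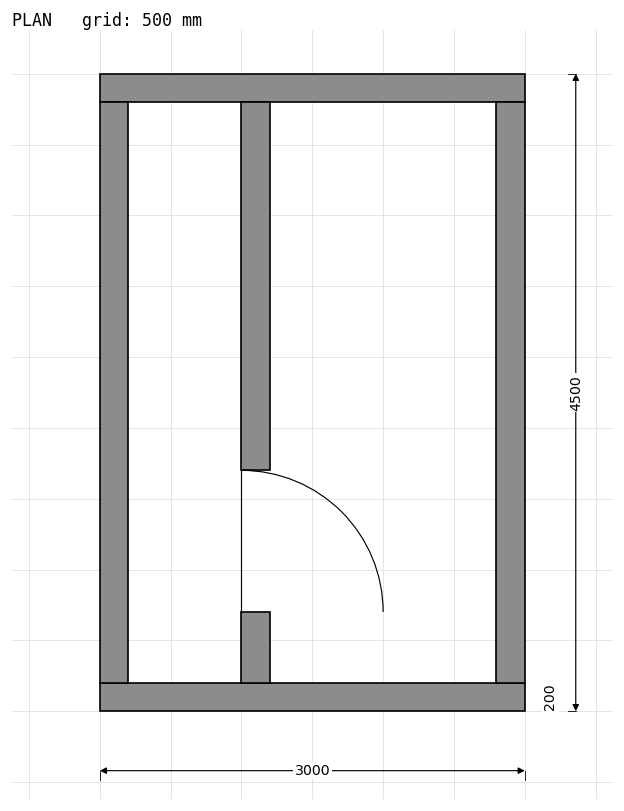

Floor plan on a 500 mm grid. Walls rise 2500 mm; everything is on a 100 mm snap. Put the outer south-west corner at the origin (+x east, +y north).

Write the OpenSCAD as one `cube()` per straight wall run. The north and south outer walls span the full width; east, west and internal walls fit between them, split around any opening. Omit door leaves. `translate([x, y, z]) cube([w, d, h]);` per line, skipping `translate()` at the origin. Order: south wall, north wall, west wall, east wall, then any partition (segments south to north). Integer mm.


cube([3000, 200, 2500]);
translate([0, 4300, 0]) cube([3000, 200, 2500]);
translate([0, 200, 0]) cube([200, 4100, 2500]);
translate([2800, 200, 0]) cube([200, 4100, 2500]);
translate([1000, 200, 0]) cube([200, 500, 2500]);
translate([1000, 1700, 0]) cube([200, 2600, 2500]);


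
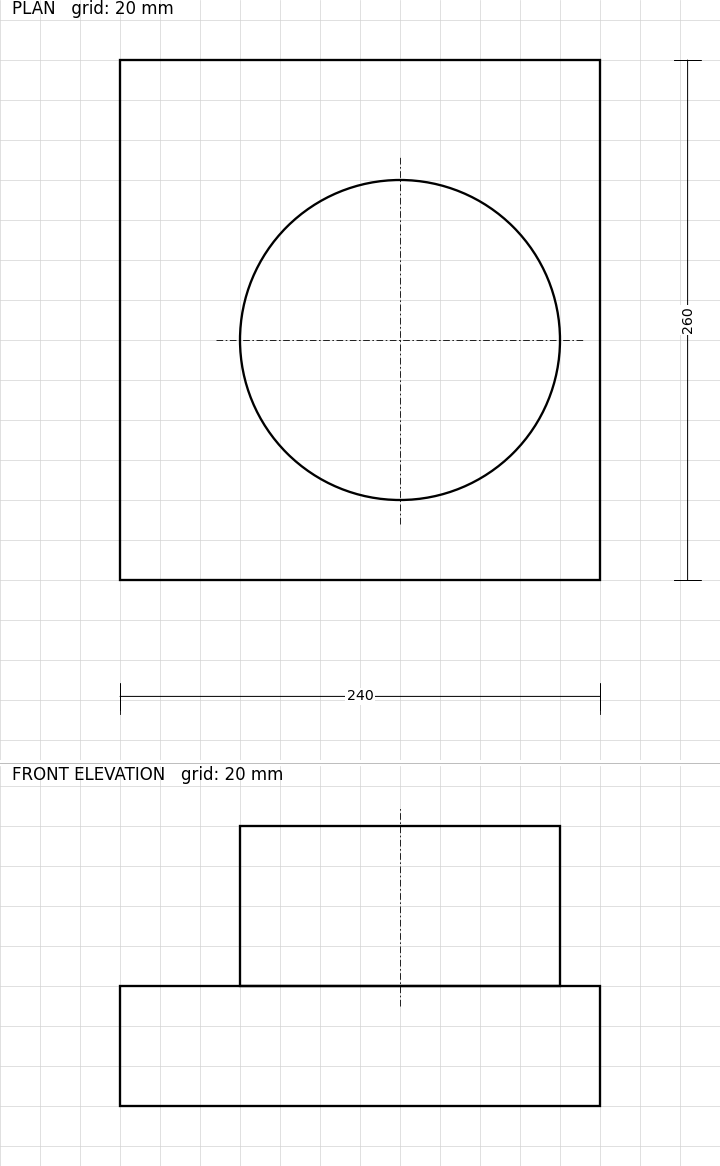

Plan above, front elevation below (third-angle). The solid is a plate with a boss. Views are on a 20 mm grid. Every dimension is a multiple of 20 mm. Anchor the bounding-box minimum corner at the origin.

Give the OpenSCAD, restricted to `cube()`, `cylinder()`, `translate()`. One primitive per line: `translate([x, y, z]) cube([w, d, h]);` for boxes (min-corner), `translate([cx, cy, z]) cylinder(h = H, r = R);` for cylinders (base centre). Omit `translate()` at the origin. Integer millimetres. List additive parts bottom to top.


cube([240, 260, 60]);
translate([140, 120, 60]) cylinder(h = 80, r = 80);
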